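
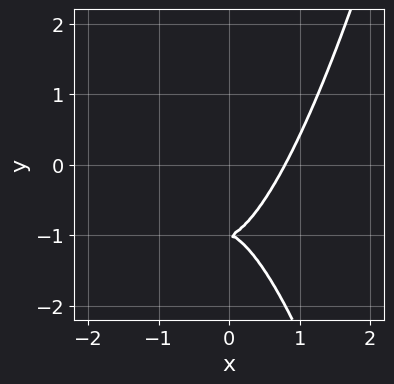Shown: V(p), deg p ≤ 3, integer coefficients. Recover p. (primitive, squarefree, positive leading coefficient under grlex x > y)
2*x^3 - y^2 - 2*y - 1

(a) deg p = 3.
(b) Checking where it meets the axes: it meets the y-axis at y = -1 (among the integer gridlines).
(c) Together with the visible shape, these determine p as stated.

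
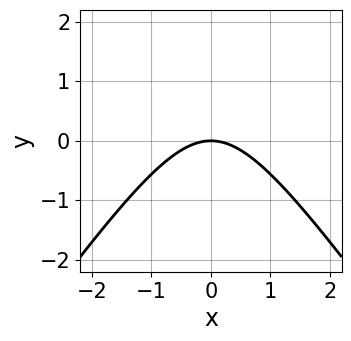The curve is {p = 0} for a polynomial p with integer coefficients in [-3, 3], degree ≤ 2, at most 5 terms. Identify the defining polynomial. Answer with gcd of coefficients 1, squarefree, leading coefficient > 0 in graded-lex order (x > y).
First, deg p = 2. No degree-1 curve has this shape.
Next, symmetries: the x ↦ −x reflection is a symmetry, so x appears only in even powers.
Then, reading off the gridlines: it crosses the y-axis at the gridline y = 0; it crosses the x-axis at the gridline x = 0.
Finally, together with the visible shape, these determine p as stated.

2*x^2 - y^2 + 3*y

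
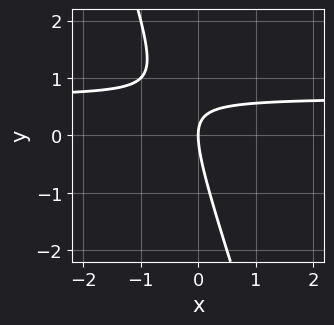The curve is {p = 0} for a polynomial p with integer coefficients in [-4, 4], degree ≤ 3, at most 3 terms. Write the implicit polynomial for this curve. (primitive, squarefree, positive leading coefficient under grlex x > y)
1. Degree: no degree-1 curve has this shape, so deg p = 2.
2. Reading off the gridlines: it meets the y-axis at y = 0 (among the integer gridlines); one x-axis crossing is at x = 0.
3. Putting this together gives p.

3*x*y + y^2 - 2*x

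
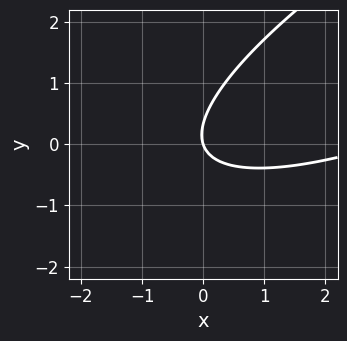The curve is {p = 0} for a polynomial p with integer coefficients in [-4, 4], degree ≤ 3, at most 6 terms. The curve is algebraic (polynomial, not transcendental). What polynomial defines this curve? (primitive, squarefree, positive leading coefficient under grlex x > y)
First, the degree is 2 — no degree-1 curve has this shape.
Next, observable constraints: it meets the x-axis at x = 0 (among the integer gridlines); it meets the y-axis at y = 0 (among the integer gridlines).
Finally, matching integer coefficients to the picture gives p.

x^2 - 3*x*y + 3*y^2 - 3*x - y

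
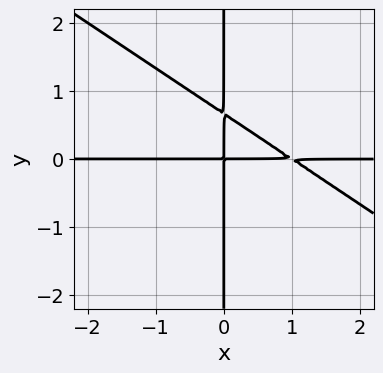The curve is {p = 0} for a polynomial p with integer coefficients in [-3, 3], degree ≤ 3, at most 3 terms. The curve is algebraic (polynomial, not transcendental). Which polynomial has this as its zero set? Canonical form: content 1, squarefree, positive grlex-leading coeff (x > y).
2*x^2*y + 3*x*y^2 - 2*x*y

(a) The degree is 3 — no degree-2 curve has this shape.
(b) Reading off the gridlines: the visible x-axis segment lies entirely on the curve; every point of the y-axis in the box is on the curve.
(c) Matching integer coefficients to the picture gives p.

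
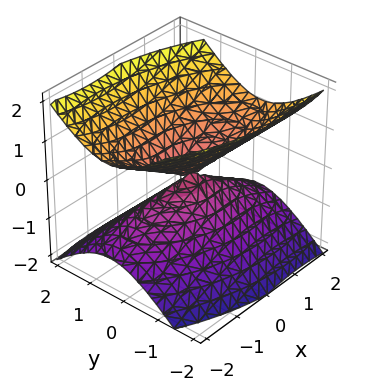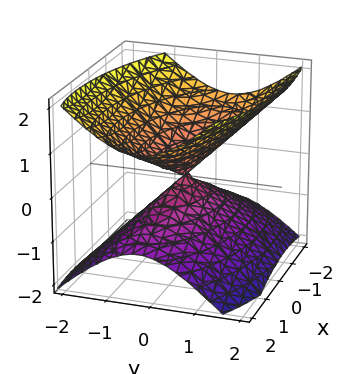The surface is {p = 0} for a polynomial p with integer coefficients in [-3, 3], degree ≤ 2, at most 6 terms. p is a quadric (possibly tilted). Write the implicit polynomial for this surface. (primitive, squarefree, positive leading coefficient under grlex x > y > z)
x^2 + x*y + 3*y^2 - 3*z^2

The picture has 2 separate pieces. Treating them together as one polynomial.
deg p = 2. No degree-1 surface has this shape.
Checking where it meets the axes: it crosses the y-axis at the gridline y = 0; one z-axis crossing is at z = 0; it crosses the x-axis at the gridline x = 0.
Matching integer coefficients to the picture gives p.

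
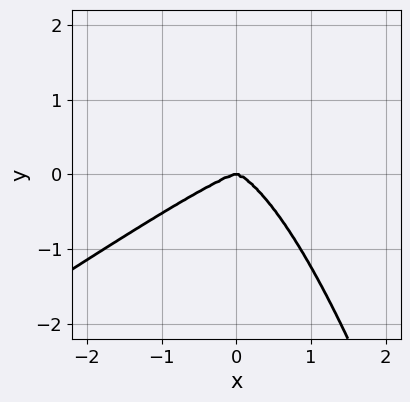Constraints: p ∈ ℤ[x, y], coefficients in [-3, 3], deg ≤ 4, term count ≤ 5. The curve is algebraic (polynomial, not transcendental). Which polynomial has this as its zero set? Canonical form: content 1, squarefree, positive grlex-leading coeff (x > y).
First, the degree is 4 — a generic line meets the curve in up to 4 points.
Next, from the visible intercepts: it crosses the y-axis at the gridline y = 0; one x-axis crossing is at x = 0.
Finally, matching integer coefficients to the picture gives p.

2*x^4 - 3*x^3*y + 3*y^3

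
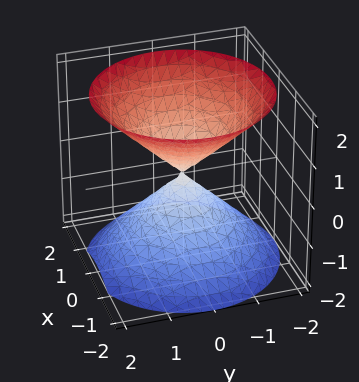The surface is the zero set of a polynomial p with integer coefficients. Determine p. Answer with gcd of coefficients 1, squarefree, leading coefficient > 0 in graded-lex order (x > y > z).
1. There are 2 components. Treating them together as one polynomial.
2. deg p = 2. A double cone through the origin; a quadric.
3. Symmetries: mirror symmetry z ↦ −z ⇒ only even powers of z; rotational symmetry about the z-axis ⇒ p depends on x, y only through x² + y².
4. Checking where it meets the axes: it crosses the y-axis at the gridline y = 0; a circular section at z = -1 has radius exactly 1; it crosses the z-axis at the gridline z = 0.
5. Fitting integer coefficients to these (and the overall shape) gives p.

x^2 + y^2 - z^2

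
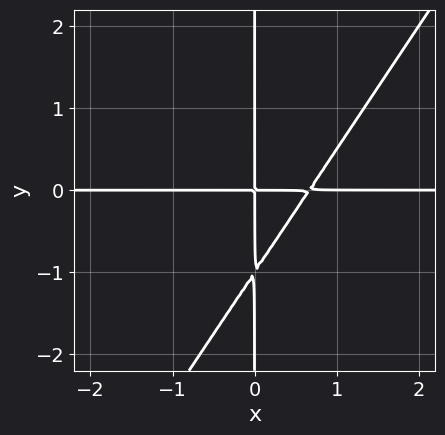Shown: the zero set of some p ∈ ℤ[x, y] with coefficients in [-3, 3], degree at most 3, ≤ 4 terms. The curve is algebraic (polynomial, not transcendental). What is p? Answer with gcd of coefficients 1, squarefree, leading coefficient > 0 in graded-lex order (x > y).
3*x^2*y - 2*x*y^2 - 2*x*y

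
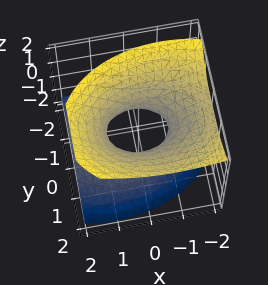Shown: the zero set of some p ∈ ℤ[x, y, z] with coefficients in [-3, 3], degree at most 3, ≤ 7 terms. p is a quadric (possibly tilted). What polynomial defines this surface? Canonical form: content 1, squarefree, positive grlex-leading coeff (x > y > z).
First, degree: a generic line meets the surface in up to 2 points, so deg p = 2.
Next, reading off the gridlines: the x-axis gridline crossings are at x ∈ {-1, 1}; the surface avoids every integer z-axis point in the box.
Finally, solving for integer coefficients yields p as stated.

x^2 + x*z + 2*y^2 - y*z - 2*z^2 - 1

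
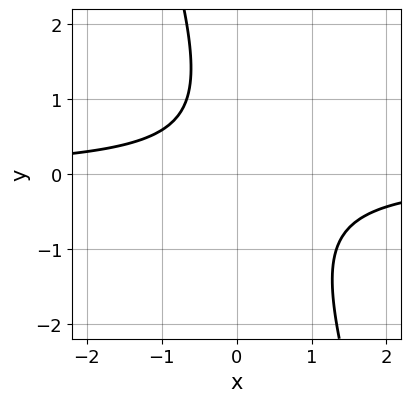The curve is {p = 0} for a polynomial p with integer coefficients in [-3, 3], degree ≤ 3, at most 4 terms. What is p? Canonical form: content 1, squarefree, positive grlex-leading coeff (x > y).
3*x*y + y^2 - y + 2

(a) The degree is 2 — the shape is more complex than any degree-1 curve.
(b) Against the integer gridlines: it misses every integer gridline on the x-axis; the curve avoids every integer y-axis point in the box.
(c) Putting this together gives p.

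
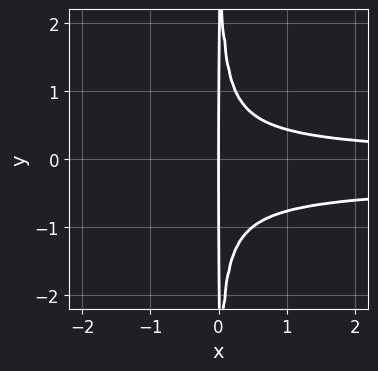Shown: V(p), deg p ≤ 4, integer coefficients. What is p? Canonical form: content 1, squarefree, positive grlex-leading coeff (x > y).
3*x^2*y^2 + x^2*y - x

1. The degree is 4 — a generic line meets the curve in up to 4 points.
2. From the axis intercepts and sections: every point of the y-axis in the box is on the curve; it meets the x-axis at x = 0 (among the integer gridlines).
3. The integer polynomial consistent with all of this is the stated p.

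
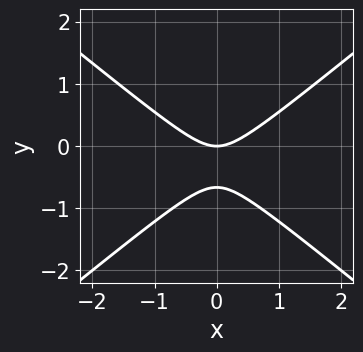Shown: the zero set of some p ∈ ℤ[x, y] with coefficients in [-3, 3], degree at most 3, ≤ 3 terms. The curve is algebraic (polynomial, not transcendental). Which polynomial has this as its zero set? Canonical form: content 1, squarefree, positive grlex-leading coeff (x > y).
(a) deg p = 2.
(b) Symmetries: it's symmetric under x → −x, forcing even powers of x.
(c) Observable constraints: one y-axis crossing is at y = 0; it crosses the x-axis at the gridline x = 0.
(d) Fitting integer coefficients to these (and the overall shape) gives p.

2*x^2 - 3*y^2 - 2*y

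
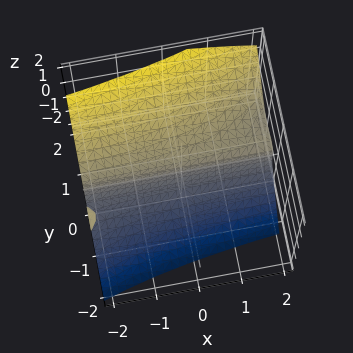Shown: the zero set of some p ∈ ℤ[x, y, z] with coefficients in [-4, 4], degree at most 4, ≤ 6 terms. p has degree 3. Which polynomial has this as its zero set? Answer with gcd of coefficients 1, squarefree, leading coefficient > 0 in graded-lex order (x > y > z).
2*x*y^2 - 3*y^3 + 2*z^3 + 2*y*z - 2*y

1. The picture has 2 separate pieces. Treating them together as one polynomial.
2. deg p = 3. The shape is more complex than any degree-2 surface.
3. Observable constraints: one y-axis crossing is at y = 0; the visible x-axis segment lies entirely on the surface; one z-axis crossing is at z = 0.
4. Putting this together gives p.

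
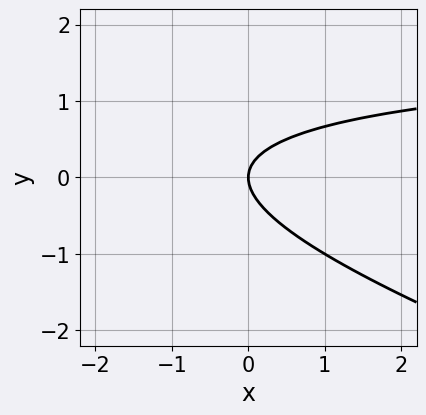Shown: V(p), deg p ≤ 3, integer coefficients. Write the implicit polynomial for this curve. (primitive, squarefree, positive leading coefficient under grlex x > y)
1. The degree is 2 — a generic line meets the curve in up to 2 points.
2. Against the integer gridlines: it crosses the x-axis at the gridline x = 0; it crosses the y-axis at the gridline y = 0.
3. These observations pin down the coefficients.

x*y + 3*y^2 - 2*x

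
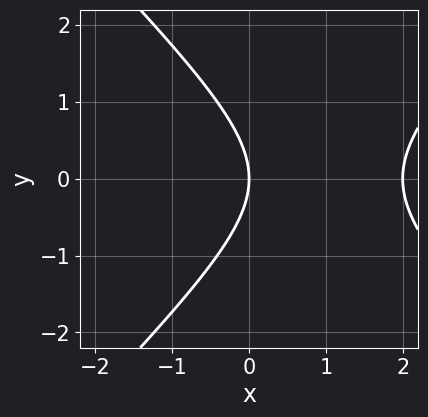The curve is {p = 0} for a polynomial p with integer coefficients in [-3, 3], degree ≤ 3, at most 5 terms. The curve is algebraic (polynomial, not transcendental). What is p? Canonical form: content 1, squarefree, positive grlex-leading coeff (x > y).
The degree is 2 — the shape is more complex than any degree-1 curve.
Symmetries: the y ↦ −y reflection is a symmetry, so y appears only in even powers.
From the visible intercepts: it crosses the y-axis at the gridline y = 0; among the integer gridlines, it crosses the x-axis at x ∈ {0, 2}.
Fitting integer coefficients to these (and the overall shape) gives p.

x^2 - y^2 - 2*x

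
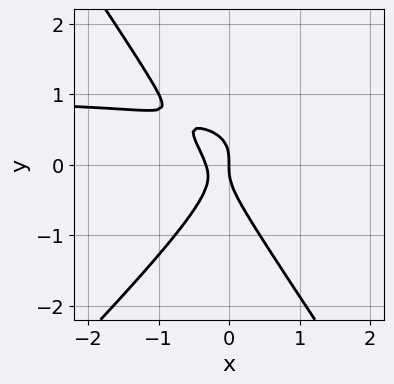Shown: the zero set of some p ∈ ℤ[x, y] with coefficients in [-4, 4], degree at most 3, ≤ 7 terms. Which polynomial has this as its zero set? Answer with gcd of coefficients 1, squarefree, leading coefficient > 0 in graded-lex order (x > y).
3*x^2*y - x*y^2 - 2*y^3 - 3*x^2 - x

1. deg p = 3. A generic line meets the curve in up to 3 points.
2. Checking where it meets the axes: one x-axis crossing is at x = 0; one y-axis crossing is at y = 0.
3. The integer polynomial consistent with all of this is the stated p.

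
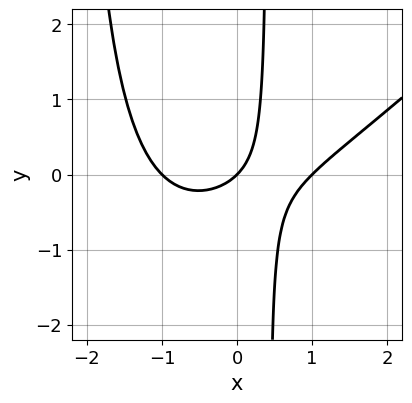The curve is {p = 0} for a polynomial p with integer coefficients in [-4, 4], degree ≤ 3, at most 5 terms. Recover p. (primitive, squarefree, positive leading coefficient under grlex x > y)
x^3 - x^2*y - 2*x*y - x + y

First, deg p = 3. No degree-2 curve has this shape.
Then, reading off the gridlines: among the integer gridlines, it crosses the x-axis at x ∈ {-1, 0, 1}; it meets the y-axis at y = 0 (among the integer gridlines).
Finally, these observations pin down the coefficients.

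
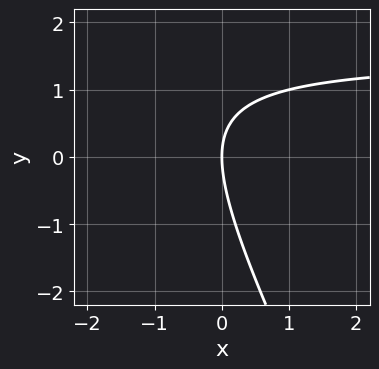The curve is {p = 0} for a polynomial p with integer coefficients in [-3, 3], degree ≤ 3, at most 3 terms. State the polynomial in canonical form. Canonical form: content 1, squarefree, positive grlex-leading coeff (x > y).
2*x*y + y^2 - 3*x

First, degree: a generic line meets the curve in up to 2 points, so deg p = 2.
Then, observable constraints: it meets the y-axis at y = 0 (among the integer gridlines); it crosses the x-axis at the gridline x = 0.
Finally, fitting integer coefficients to these (and the overall shape) gives p.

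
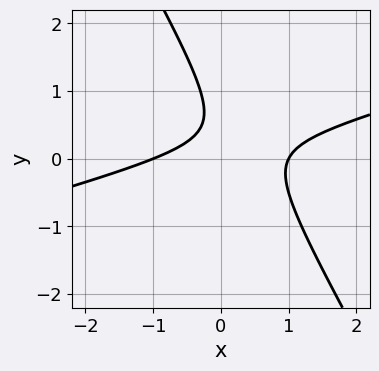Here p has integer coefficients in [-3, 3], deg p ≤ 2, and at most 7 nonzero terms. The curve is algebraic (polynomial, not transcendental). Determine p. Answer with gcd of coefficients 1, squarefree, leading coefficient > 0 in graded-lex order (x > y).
x^2 - 3*x*y - 2*y^2 + 2*y - 1

1. deg p = 2. No degree-1 curve has this shape.
2. Against the integer gridlines: among the integer gridlines, it crosses the x-axis at x ∈ {-1, 1}; no y-intercept at any integer in the box.
3. Solving for integer coefficients yields p as stated.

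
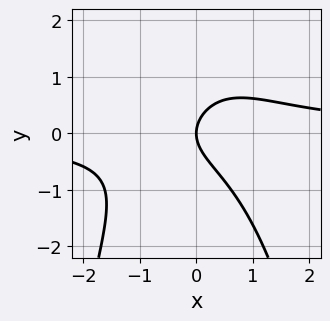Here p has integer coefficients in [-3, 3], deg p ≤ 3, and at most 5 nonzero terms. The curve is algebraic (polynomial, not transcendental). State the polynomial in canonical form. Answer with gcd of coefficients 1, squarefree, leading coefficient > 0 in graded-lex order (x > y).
1. The degree is 3 — no degree-2 curve has this shape.
2. Checking where it meets the axes: one y-axis crossing is at y = 0; one x-axis crossing is at x = 0.
3. Together with the visible shape, these determine p as stated.

x^2*y + y^2 - x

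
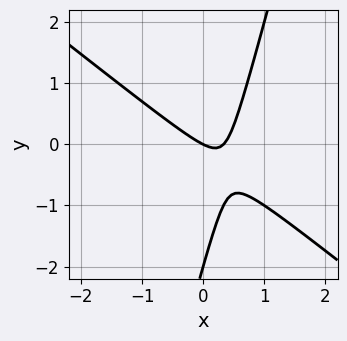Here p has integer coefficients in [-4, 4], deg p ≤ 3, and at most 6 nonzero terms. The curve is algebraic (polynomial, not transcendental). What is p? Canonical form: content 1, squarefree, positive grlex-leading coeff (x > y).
Degree: no degree-1 curve has this shape, so deg p = 2.
From the visible intercepts: it meets the x-axis at x = 0 (among the integer gridlines); the y-axis gridline crossings are at y ∈ {-2, 0}.
Matching integer coefficients to the picture gives p.

3*x^2 + 3*x*y - y^2 - x - 2*y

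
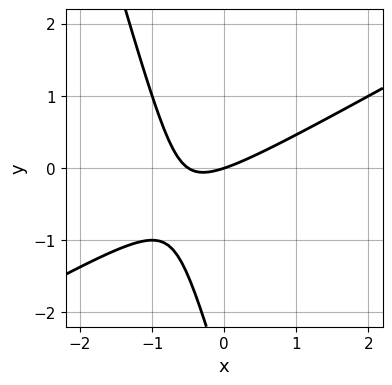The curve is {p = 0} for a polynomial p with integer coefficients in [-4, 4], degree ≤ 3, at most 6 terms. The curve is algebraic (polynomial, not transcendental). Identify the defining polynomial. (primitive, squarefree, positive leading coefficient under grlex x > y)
2*x^2 - 3*x*y - y^2 + x - 3*y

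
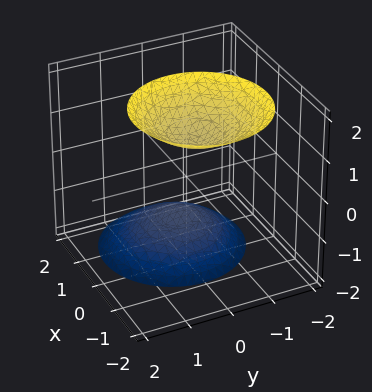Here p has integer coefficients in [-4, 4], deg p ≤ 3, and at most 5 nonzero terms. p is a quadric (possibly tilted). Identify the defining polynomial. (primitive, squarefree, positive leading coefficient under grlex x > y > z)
3*x^2 + 2*x*z + 3*y^2 - 2*z^2 + 3

1. The picture has 2 separate pieces. They look like related sheets of one shape, so recover p as a whole.
2. The degree is 2 — a generic line meets the surface in up to 2 points.
3. Reading off the gridlines: it misses every integer gridline on the x-axis; no y-intercept at any integer in the box.
4. Fitting integer coefficients to these (and the overall shape) gives p.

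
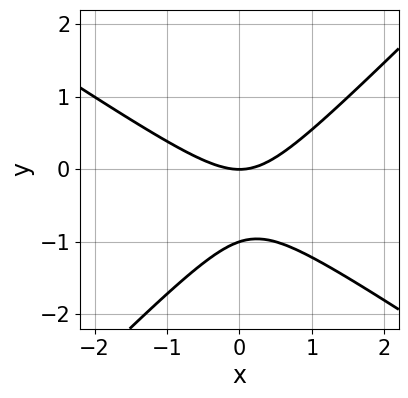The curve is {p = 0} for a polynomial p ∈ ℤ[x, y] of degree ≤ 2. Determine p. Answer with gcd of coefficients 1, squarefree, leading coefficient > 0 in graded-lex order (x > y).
2*x^2 + x*y - 3*y^2 - 3*y

1. The degree is 2 — a generic line meets the curve in up to 2 points.
2. Observable constraints: it meets the x-axis at x = 0 (among the integer gridlines); among the integer gridlines, it crosses the y-axis at y ∈ {-1, 0}.
3. Fitting integer coefficients to these (and the overall shape) gives p.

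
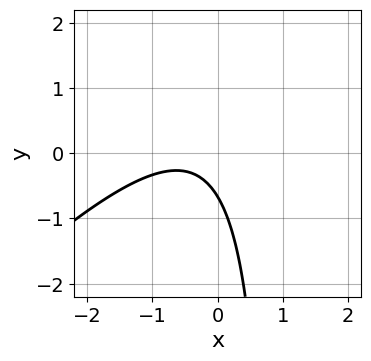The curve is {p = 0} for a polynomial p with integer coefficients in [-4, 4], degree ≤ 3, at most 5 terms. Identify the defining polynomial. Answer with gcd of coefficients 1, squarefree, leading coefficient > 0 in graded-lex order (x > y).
3*x^2 - 3*x*y + 3*x + 3*y + 2

(a) The degree is 2 — the shape is more complex than any degree-1 curve.
(b) From the axis intercepts and sections: no x-intercept at any integer in the box.
(c) Matching integer coefficients to the picture gives p.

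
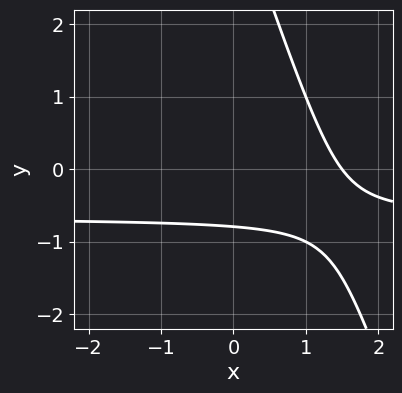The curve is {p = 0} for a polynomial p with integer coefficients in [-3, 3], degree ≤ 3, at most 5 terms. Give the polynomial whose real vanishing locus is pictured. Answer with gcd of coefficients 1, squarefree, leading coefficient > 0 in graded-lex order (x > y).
1. Degree: no degree-1 curve has this shape, so deg p = 2.
2. Putting this together gives p.

3*x*y + y^2 + 2*x - 3*y - 3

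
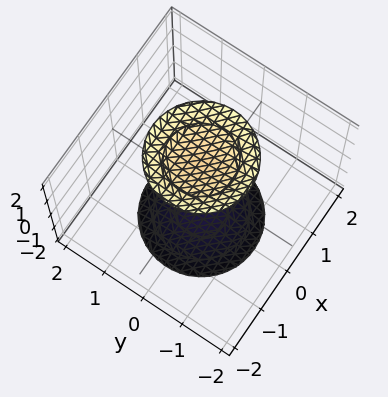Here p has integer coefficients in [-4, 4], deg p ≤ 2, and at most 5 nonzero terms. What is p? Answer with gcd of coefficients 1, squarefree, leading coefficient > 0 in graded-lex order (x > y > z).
x^2 + y^2 - z^2 + 3

The picture has 2 separate pieces. Treating them together as one polynomial.
deg p = 2. Two sheets facing apart; a quadric.
Symmetries: the z ↦ −z reflection is a symmetry, so z appears only in even powers; every cross-section ⟂ z is a circle, so x, y appear only via x² + y².
Checking where it meets the axes: a circular section at z = -2 has radius exactly 1; it misses every integer gridline on the y-axis; no x-intercept at any integer in the box.
Matching integer coefficients to the picture gives p.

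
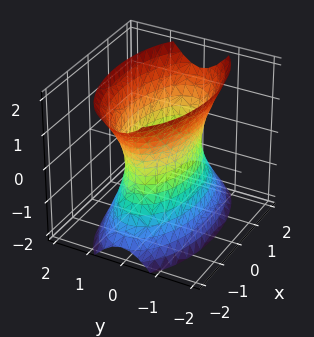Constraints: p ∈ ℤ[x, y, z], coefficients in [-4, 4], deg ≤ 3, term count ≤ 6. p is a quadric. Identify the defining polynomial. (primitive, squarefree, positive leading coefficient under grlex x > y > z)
x^2 + 3*y^2 - z^2 - 2

Degree: an hourglass — one-sheet hyperboloid; a quadric, so deg p = 2.
Symmetries: the x ↦ −x reflection is a symmetry, so x appears only in even powers; the y ↦ −y reflection is a symmetry, so y appears only in even powers; the z ↦ −z reflection is a symmetry, so z appears only in even powers.
Observable constraints: it misses every integer gridline on the z-axis.
Solving for integer coefficients yields p as stated.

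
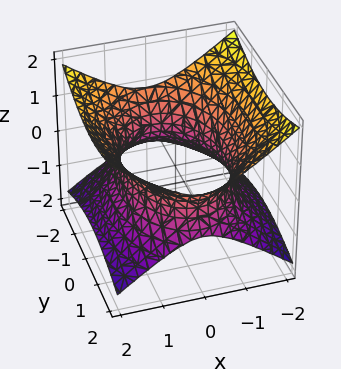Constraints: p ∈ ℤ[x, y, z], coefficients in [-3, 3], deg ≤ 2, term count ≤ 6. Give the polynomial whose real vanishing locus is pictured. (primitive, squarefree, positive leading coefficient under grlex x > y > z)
First, degree: an hourglass — one-sheet hyperboloid; a quadric, so deg p = 2.
Next, symmetries: it's symmetric under x → −x, forcing even powers of x; it's symmetric under y → −y, forcing even powers of y; mirror symmetry z ↦ −z ⇒ only even powers of z.
Then, against the integer gridlines: it misses every integer gridline on the z-axis.
Finally, these observations pin down the coefficients.

2*x^2 + y^2 - 3*z^2 - 3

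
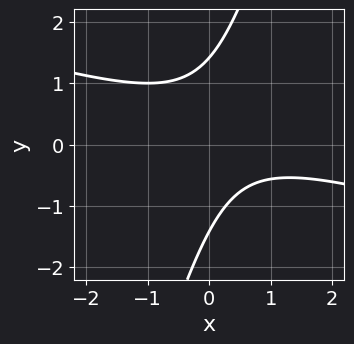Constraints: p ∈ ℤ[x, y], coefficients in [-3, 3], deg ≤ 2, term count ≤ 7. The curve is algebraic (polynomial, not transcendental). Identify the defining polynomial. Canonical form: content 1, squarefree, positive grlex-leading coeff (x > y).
First, degree: no degree-1 curve has this shape, so deg p = 2.
Then, reading off the gridlines: it misses every integer gridline on the x-axis.
Finally, assembling these constraints gives the stated polynomial.

x^2 + 3*x*y - y^2 - x + 2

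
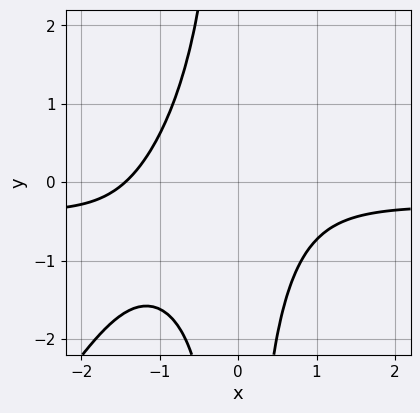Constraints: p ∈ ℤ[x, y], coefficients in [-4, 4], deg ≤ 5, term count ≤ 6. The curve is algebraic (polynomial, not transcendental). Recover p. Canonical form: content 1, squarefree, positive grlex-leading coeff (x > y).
3*x^3*y - 2*x^2*y^2 + x^3 + x^2*y + 3

1. Degree: a generic line meets the curve in up to 4 points, so deg p = 4.
2. From the visible intercepts: no y-intercept at any integer in the box.
3. Fitting integer coefficients to these (and the overall shape) gives p.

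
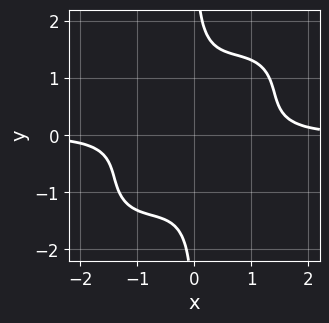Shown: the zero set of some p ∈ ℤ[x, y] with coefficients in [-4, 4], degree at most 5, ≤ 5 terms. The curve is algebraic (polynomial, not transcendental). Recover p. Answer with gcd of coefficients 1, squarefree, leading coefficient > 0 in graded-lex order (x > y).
(a) Degree: no degree-3 curve has this shape, so deg p = 4.
(b) Reading off the gridlines: it misses every integer gridline on the y-axis; no x-intercept at any integer in the box.
(c) Solving for integer coefficients yields p as stated.

2*x^3*y - 3*x^2*y^2 + 2*x*y^3 - 2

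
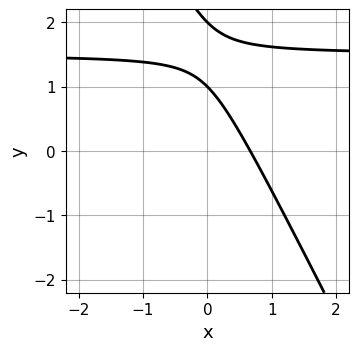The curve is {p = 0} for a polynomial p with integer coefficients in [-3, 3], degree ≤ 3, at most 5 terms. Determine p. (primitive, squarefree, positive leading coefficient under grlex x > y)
2*x*y + y^2 - 3*x - 3*y + 2

1. Degree: a generic line meets the curve in up to 2 points, so deg p = 2.
2. Against the integer gridlines: among the integer gridlines, it crosses the y-axis at y ∈ {1, 2}.
3. Fitting integer coefficients to these (and the overall shape) gives p.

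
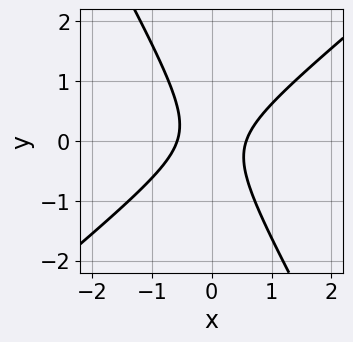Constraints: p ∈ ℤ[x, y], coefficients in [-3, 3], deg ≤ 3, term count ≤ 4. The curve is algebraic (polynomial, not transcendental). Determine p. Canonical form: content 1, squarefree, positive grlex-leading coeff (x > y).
(a) The degree is 2 — a generic line meets the curve in up to 2 points.
(b) Against the integer gridlines: no y-intercept at any integer in the box.
(c) Putting this together gives p.

3*x^2 - 2*x*y - 2*y^2 - 1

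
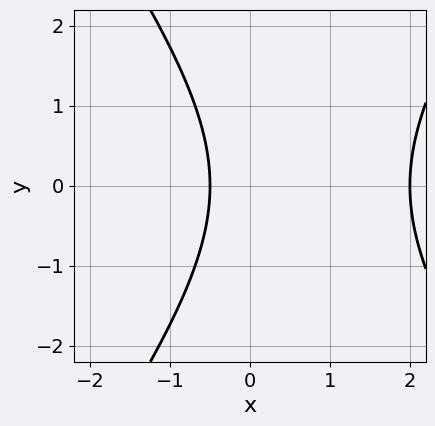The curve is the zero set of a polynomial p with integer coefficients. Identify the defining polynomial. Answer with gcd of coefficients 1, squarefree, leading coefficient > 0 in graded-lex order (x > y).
2*x^2 - y^2 - 3*x - 2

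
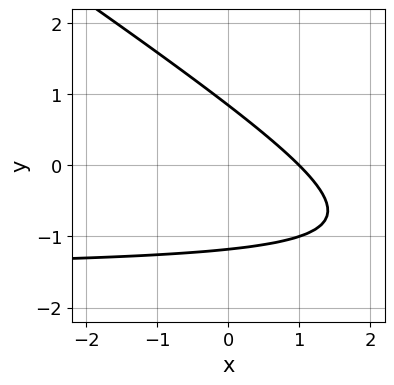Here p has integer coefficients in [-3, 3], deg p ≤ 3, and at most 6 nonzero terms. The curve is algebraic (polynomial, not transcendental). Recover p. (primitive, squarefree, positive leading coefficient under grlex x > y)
1. deg p = 2. A generic line meets the curve in up to 2 points.
2. Against the integer gridlines: one x-axis crossing is at x = 1.
3. The integer polynomial consistent with all of this is the stated p.

2*x*y + 3*y^2 + 3*x + y - 3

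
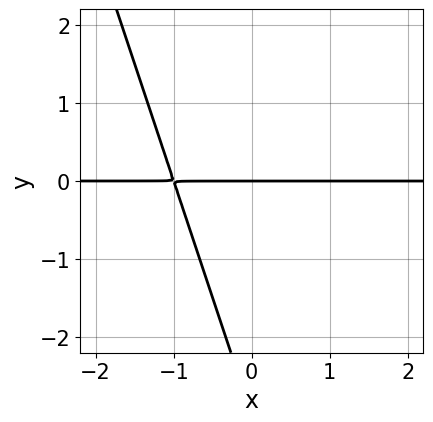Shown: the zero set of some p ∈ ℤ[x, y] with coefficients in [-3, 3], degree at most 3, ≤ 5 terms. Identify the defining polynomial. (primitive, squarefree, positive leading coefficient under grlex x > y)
3*x*y + y^2 + 3*y

1. The degree is 2 — a generic line meets the curve in up to 2 points.
2. From the visible intercepts: one y-axis crossing is at y = 0; every point of the x-axis in the box is on the curve.
3. Matching integer coefficients to the picture gives p.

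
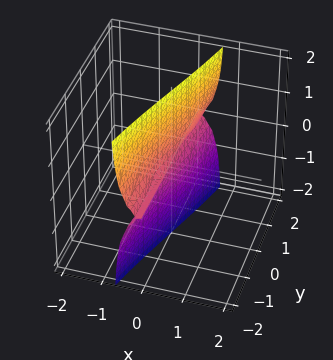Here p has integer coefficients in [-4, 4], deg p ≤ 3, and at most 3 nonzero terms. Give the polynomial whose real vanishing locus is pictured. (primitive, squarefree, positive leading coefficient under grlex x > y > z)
3*x^3 + 3*x*z^2 - y*z^2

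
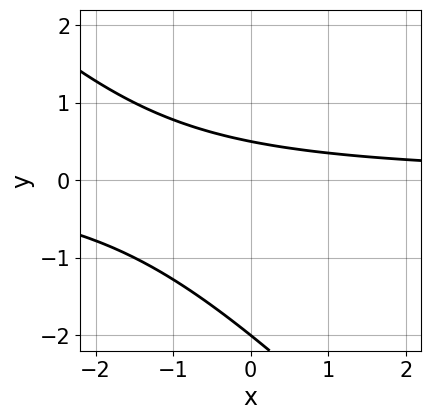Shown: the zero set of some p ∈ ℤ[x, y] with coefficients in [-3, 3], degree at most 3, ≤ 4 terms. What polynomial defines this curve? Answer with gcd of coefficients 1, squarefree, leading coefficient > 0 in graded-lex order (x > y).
1. Degree: a generic line meets the curve in up to 2 points, so deg p = 2.
2. From the axis intercepts and sections: it crosses the y-axis at the gridline y = -2; the curve avoids every integer x-axis point in the box.
3. Fitting integer coefficients to these (and the overall shape) gives p.

2*x*y + 2*y^2 + 3*y - 2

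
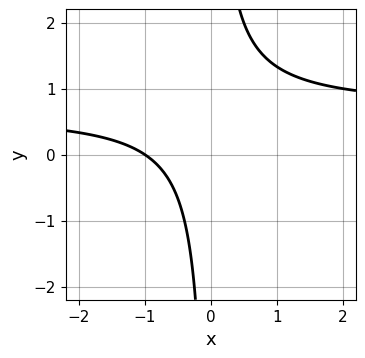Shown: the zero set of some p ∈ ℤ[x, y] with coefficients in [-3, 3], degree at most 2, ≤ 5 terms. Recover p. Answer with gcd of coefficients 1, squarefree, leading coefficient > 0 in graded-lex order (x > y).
3*x*y - 2*x - 2

deg p = 2.
Observable constraints: it meets the x-axis at x = -1 (among the integer gridlines); no y-intercept at any integer in the box.
These observations pin down the coefficients.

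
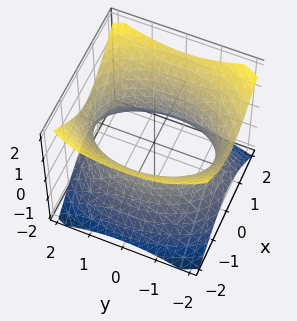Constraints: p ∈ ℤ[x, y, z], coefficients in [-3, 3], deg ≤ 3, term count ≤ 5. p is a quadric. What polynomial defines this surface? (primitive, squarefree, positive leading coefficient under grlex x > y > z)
2*x^2 + y^2 - 2*z^2 - 3

1. Degree: one connected sheet with a waist; a quadric, so deg p = 2.
2. Symmetries: mirror symmetry z ↦ −z ⇒ only even powers of z; mirror symmetry x ↦ −x ⇒ only even powers of x; it's symmetric under y → −y, forcing even powers of y.
3. Reading off the gridlines: no z-intercept at any integer in the box.
4. Fitting integer coefficients to these (and the overall shape) gives p.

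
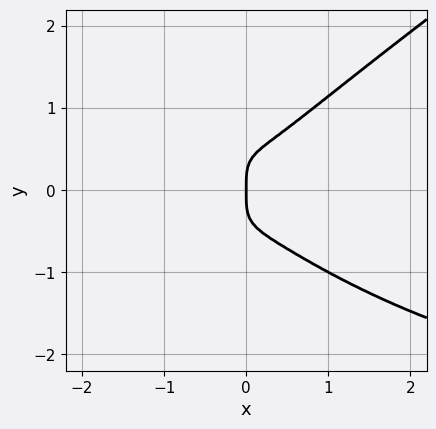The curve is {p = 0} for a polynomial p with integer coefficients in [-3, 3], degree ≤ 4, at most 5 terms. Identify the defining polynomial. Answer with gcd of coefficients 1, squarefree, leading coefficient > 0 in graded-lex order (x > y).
First, the degree is 4 — a generic line meets the curve in up to 4 points.
Then, checking where it meets the axes: it meets the x-axis at x = 0 (among the integer gridlines); one y-axis crossing is at y = 0.
Finally, these observations pin down the coefficients.

x^3*y - 3*y^4 + 3*x^3 + x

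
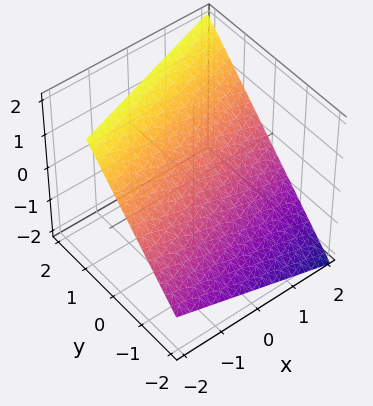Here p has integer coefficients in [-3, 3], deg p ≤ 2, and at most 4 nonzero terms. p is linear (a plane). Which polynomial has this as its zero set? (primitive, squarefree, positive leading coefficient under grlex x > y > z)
x - 3*y + 3*z - 2

1. deg p = 1. The surface is flat (a plane).
2. From the axis intercepts and sections: it meets the x-axis at x = 2 (among the integer gridlines).
3. Together with the visible shape, these determine p as stated.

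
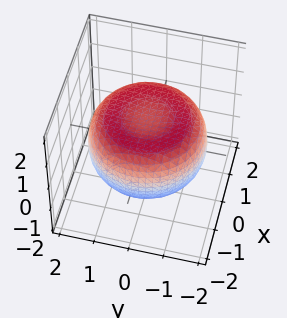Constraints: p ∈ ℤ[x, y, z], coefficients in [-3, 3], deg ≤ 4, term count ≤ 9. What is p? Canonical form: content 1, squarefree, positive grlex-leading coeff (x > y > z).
x^4 + 2*x^2*y^2 + y^4 - 2*x^2 - 2*y^2 + 3*z^2 - 2

(a) deg p = 4.
(b) Symmetries: rotational symmetry about the z-axis ⇒ p depends on x, y only through x² + y².
(c) Reading off the gridlines: a circular section at z = 0 has radius between 1 and 2.
(d) These observations pin down the coefficients.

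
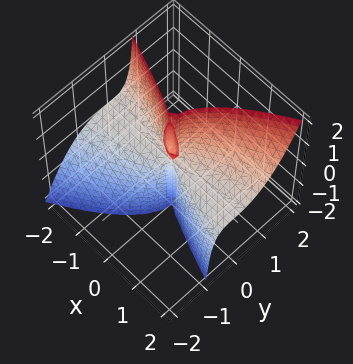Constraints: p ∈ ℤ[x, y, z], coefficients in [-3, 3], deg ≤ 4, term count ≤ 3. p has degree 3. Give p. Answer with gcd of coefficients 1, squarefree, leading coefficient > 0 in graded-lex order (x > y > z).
First, I count 3 distinct pieces.
Then, deg p = 3.
Next, against the integer gridlines: every point of the x-axis in the box is on the surface; it crosses the y-axis at the gridline y = 0.
Finally, together with the visible shape, these determine p as stated.

x^2*z + 2*x*y*z - 3*y^3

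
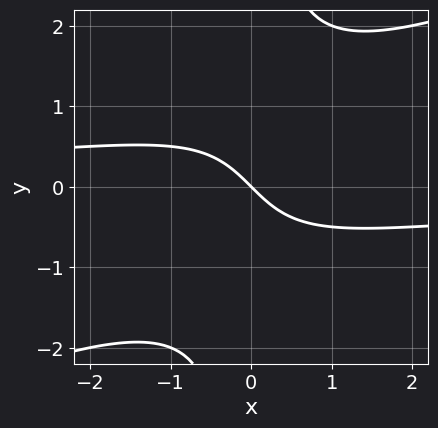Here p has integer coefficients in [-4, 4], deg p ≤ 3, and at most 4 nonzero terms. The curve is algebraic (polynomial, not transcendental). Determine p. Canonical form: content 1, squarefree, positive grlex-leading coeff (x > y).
(a) Degree: a generic line meets the curve in up to 3 points, so deg p = 3.
(b) Reading off the gridlines: it meets the x-axis at x = 0 (among the integer gridlines); it meets the y-axis at y = 0 (among the integer gridlines).
(c) Together with the visible shape, these determine p as stated.

x^2*y - 2*x*y^2 + 2*x + 2*y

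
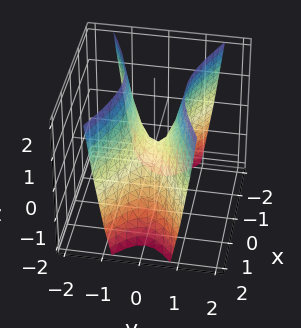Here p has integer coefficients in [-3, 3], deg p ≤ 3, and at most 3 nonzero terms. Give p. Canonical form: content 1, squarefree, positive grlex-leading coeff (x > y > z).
x^2 - 3*y^2 + z

Degree: a saddle surface; a quadric, so deg p = 2.
Symmetries: it's symmetric under y → −y, forcing even powers of y; the x ↦ −x reflection is a symmetry, so x appears only in even powers.
Reading off the gridlines: it meets the y-axis at y = 0 (among the integer gridlines); one z-axis crossing is at z = 0; it crosses the x-axis at the gridline x = 0.
Fitting integer coefficients to these (and the overall shape) gives p.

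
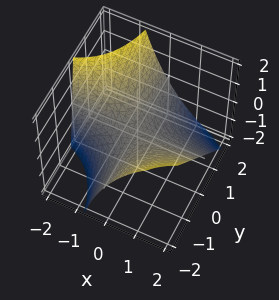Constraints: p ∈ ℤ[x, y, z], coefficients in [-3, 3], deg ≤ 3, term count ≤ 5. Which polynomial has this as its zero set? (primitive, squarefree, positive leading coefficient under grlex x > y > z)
First, degree: a generic line meets the surface in up to 2 points, so deg p = 2.
Then, from the visible intercepts: the visible x-axis segment lies entirely on the surface; every point of the y-axis in the box is on the surface; one z-axis crossing is at z = 0.
Finally, these observations pin down the coefficients.

3*x*y + x*z + 3*z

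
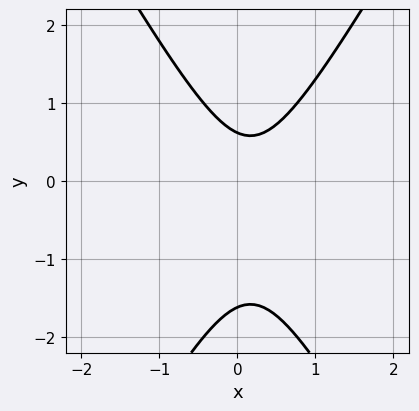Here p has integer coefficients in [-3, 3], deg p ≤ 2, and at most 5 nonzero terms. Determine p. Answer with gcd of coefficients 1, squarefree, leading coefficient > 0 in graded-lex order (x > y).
(a) deg p = 2. A generic line meets the curve in up to 2 points.
(b) Reading off the gridlines: it misses every integer gridline on the x-axis.
(c) Together with the visible shape, these determine p as stated.

3*x^2 - y^2 - x - y + 1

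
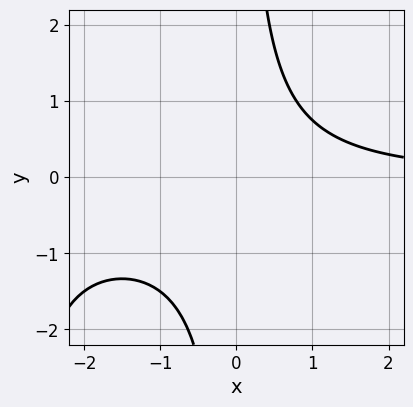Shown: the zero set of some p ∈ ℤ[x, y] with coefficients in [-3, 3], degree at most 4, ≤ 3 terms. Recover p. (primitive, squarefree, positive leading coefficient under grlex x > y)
x^2*y + 3*x*y - 3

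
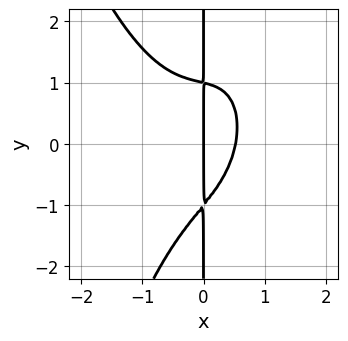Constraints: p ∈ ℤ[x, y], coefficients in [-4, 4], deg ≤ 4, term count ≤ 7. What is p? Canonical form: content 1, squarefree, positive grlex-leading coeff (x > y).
First, degree: the shape is more complex than any degree-3 curve, so deg p = 4.
Next, observable constraints: every point of the y-axis in the box is on the curve; one x-axis crossing is at x = 0.
Finally, putting this together gives p.

3*x^4 - 2*x^2*y + 2*x*y^2 + 3*x^2 - 2*x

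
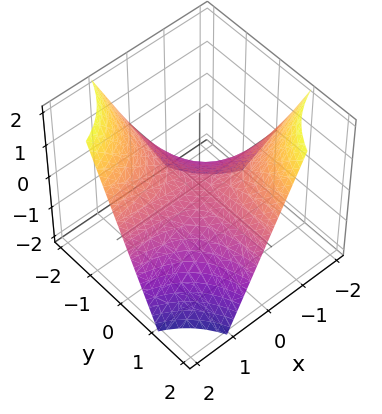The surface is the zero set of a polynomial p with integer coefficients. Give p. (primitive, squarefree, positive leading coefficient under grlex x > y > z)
Degree: a hyperbolic paraboloid; a quadric, so deg p = 2.
From the axis intercepts and sections: it crosses the z-axis at the gridline z = 0; the visible x-axis segment lies entirely on the surface; the visible y-axis segment lies entirely on the surface.
Solving for integer coefficients yields p as stated.

x*y + z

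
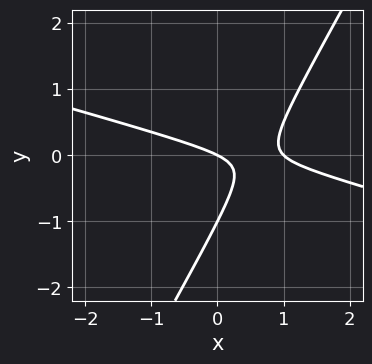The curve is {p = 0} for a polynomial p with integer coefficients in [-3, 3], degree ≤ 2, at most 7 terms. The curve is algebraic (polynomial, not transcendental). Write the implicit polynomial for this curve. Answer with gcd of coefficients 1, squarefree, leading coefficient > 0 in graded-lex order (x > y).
(a) The degree is 2 — no degree-1 curve has this shape.
(b) Against the integer gridlines: the y-axis gridline crossings are at y ∈ {-1, 0}; among the integer gridlines, it crosses the x-axis at x ∈ {0, 1}.
(c) Putting this together gives p.

x^2 + 3*x*y - 2*y^2 - x - 2*y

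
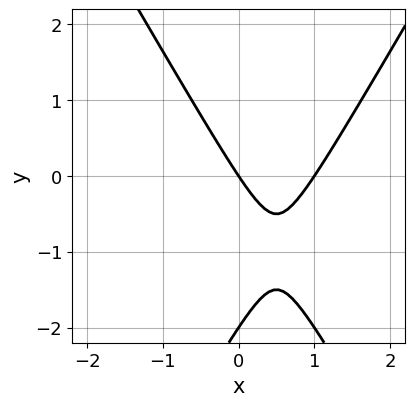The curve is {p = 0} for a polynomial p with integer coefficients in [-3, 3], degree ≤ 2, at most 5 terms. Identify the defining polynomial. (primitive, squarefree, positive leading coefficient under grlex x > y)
3*x^2 - y^2 - 3*x - 2*y

The degree is 2 — a generic line meets the curve in up to 2 points.
Against the integer gridlines: the y-axis gridline crossings are at y ∈ {-2, 0}; the x-axis gridline crossings are at x ∈ {0, 1}.
Matching integer coefficients to the picture gives p.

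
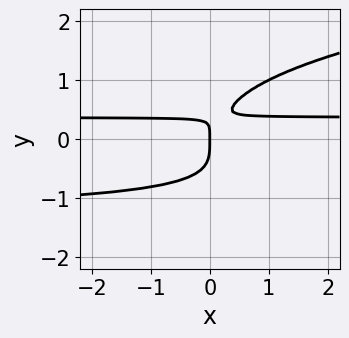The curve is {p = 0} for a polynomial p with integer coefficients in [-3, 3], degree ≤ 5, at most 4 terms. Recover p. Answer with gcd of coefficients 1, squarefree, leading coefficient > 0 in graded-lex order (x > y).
1. The degree is 4 — the shape is more complex than any degree-3 curve.
2. Against the integer gridlines: it crosses the y-axis at the gridline y = 0; it meets the x-axis at x = 0 (among the integer gridlines).
3. Matching integer coefficients to the picture gives p.

3*y^4 - 2*x*y^2 - 2*x*y + x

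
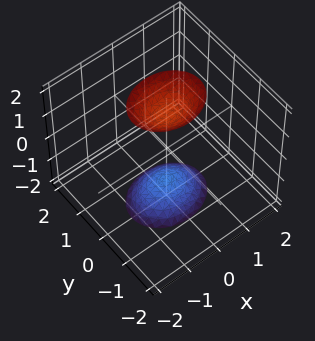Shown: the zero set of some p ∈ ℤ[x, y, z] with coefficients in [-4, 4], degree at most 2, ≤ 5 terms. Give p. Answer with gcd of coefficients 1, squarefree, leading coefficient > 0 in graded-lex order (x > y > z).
1. I count 2 distinct pieces.
2. deg p = 2.
3. Symmetries: mirror symmetry y ↦ −y ⇒ only even powers of y; mirror symmetry x ↦ −x ⇒ only even powers of x; the z ↦ −z reflection is a symmetry, so z appears only in even powers.
4. Against the integer gridlines: the surface avoids every integer x-axis point in the box; it misses every integer gridline on the y-axis.
5. Together with the visible shape, these determine p as stated.

2*x^2 + 3*y^2 - z^2 + 2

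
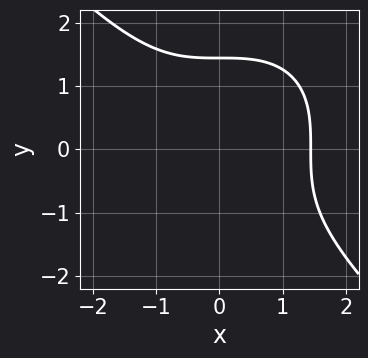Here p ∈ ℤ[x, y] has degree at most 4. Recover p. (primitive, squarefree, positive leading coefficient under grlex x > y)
x^3 + y^3 - 3

First, degree: the shape is more complex than any degree-2 curve, so deg p = 3.
Finally, solving for integer coefficients yields p as stated.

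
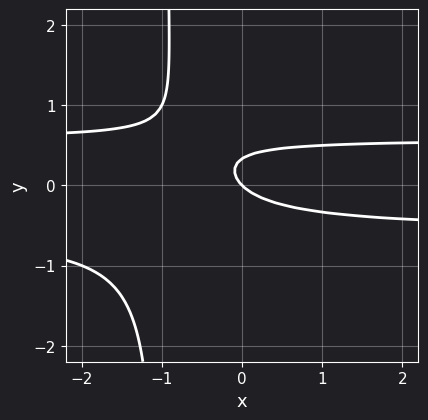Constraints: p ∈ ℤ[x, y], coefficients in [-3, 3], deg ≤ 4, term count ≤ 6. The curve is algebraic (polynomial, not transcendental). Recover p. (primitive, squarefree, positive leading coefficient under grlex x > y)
(a) Degree: a generic line meets the curve in up to 3 points, so deg p = 3.
(b) From the visible intercepts: it crosses the y-axis at the gridline y = 0; one x-axis crossing is at x = 0.
(c) Together with the visible shape, these determine p as stated.

3*x*y^2 + 3*y^2 - x - y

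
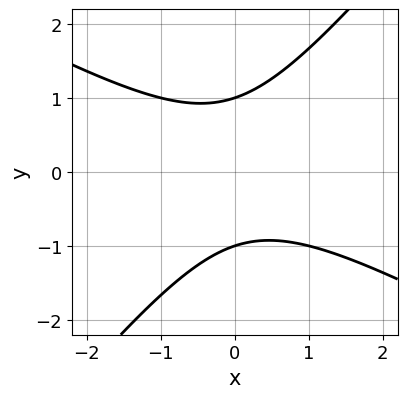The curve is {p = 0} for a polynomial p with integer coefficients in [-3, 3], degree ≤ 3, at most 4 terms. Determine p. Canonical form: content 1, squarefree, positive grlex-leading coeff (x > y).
Degree: a generic line meets the curve in up to 2 points, so deg p = 2.
Against the integer gridlines: among the integer gridlines, it crosses the y-axis at y ∈ {-1, 1}; the curve avoids every integer x-axis point in the box.
The integer polynomial consistent with all of this is the stated p.

2*x^2 + 2*x*y - 3*y^2 + 3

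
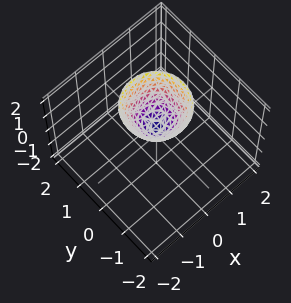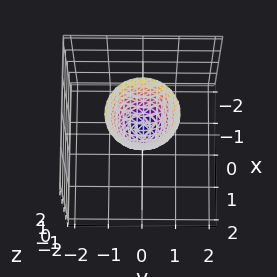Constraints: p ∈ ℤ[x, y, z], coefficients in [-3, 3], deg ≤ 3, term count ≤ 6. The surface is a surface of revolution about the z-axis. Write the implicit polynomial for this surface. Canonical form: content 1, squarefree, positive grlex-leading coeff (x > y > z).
Degree: the shape is more complex than any degree-1 surface, so deg p = 2.
Symmetries: every cross-section ⟂ z is a circle, so x, y appear only via x² + y².
Observable constraints: a circular section at z = 1 has radius between 0 and 1; the surface avoids every integer x-axis point in the box; no y-intercept at any integer in the box.
Fitting integer coefficients to these (and the overall shape) gives p.

3*x^2 + 3*y^2 - 2*z + 1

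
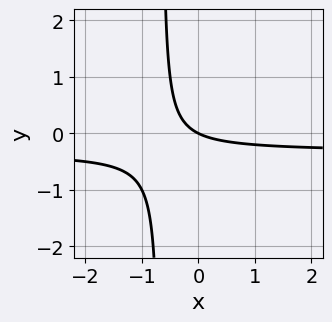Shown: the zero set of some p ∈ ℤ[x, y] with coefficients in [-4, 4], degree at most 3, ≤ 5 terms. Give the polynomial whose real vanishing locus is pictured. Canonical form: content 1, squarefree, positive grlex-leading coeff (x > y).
(a) Degree: no degree-1 curve has this shape, so deg p = 2.
(b) From the axis intercepts and sections: one y-axis crossing is at y = 0; it meets the x-axis at x = 0 (among the integer gridlines).
(c) The integer polynomial consistent with all of this is the stated p.

3*x*y + x + 2*y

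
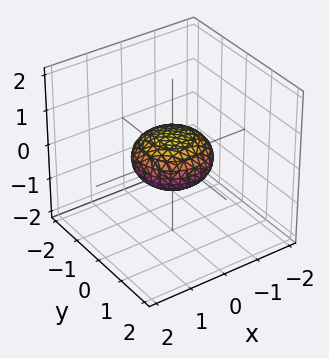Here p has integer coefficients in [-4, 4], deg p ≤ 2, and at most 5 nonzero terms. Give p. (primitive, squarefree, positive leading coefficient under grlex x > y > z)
x^2 + y^2 + 2*z^2 - 1

1. Degree: bounded and convex; a quadric, so deg p = 2.
2. Symmetries: it's symmetric under z → −z, forcing even powers of z; the surface is invariant under rotation about z: p = q(x² + y², z).
3. From the visible intercepts: the y-axis gridline crossings are at y ∈ {-1, 1}; the x-axis gridline crossings are at x ∈ {-1, 1}; a circular section at z = 0 has radius exactly 1.
4. Solving for integer coefficients yields p as stated.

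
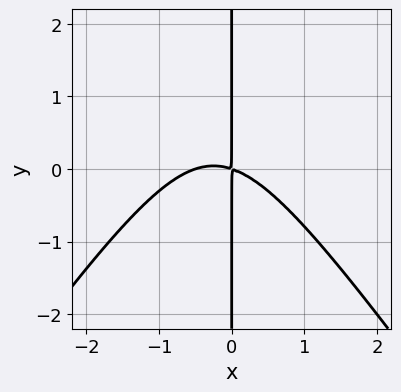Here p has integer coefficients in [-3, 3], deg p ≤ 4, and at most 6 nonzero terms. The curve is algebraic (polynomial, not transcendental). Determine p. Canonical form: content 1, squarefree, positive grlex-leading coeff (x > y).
2*x^3 - x*y^2 + x^2 + 3*x*y

1. Degree: no degree-2 curve has this shape, so deg p = 3.
2. From the axis intercepts and sections: every point of the y-axis in the box is on the curve.
3. Fitting integer coefficients to these (and the overall shape) gives p.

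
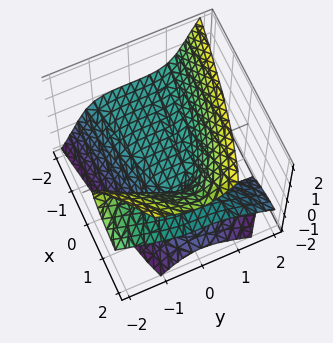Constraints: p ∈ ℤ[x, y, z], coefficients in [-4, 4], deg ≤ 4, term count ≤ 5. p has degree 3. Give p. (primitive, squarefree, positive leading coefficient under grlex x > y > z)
y^3 + 2*y^2*z - z^3 + 2*x*z - 2*z

Degree: no degree-2 surface has this shape, so deg p = 3.
Against the integer gridlines: it crosses the z-axis at the gridline z = 0; it meets the y-axis at y = 0 (among the integer gridlines).
Matching integer coefficients to the picture gives p. Check: (-1, 0, 0) on the x-axis lies on the surface, and p(-1, 0, 0) = 0. ✓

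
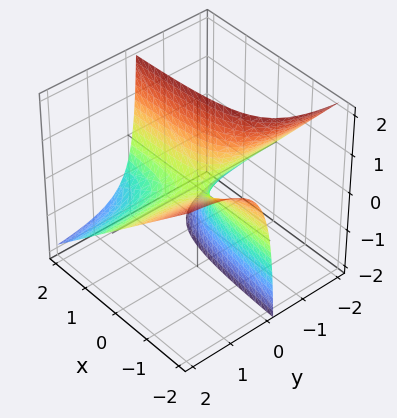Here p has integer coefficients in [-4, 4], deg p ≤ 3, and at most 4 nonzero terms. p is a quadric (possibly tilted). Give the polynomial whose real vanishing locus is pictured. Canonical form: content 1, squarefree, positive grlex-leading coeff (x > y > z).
1. deg p = 2. A generic line meets the surface in up to 2 points.
2. Reading off the gridlines: the visible y-axis segment lies entirely on the surface; every point of the x-axis in the box is on the surface; it crosses the z-axis at the gridline z = 0.
3. The integer polynomial consistent with all of this is the stated p.

3*x*y + 3*y*z + z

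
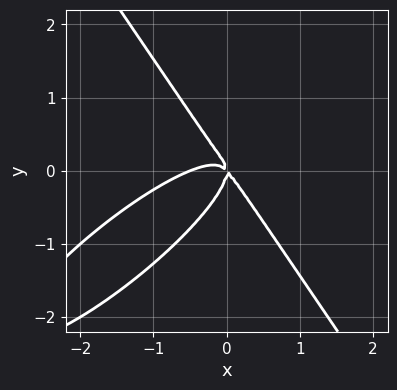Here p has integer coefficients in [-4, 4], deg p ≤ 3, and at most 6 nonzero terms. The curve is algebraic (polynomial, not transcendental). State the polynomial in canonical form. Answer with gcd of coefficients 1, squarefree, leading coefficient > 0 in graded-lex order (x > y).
2*x^3 - 3*x^2*y + 2*y^3 + x^2 + x*y

The degree is 3 — a generic line meets the curve in up to 3 points.
Against the integer gridlines: it crosses the y-axis at the gridline y = 0; it meets the x-axis at x = 0 (among the integer gridlines).
Matching integer coefficients to the picture gives p.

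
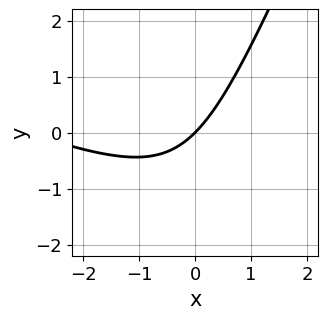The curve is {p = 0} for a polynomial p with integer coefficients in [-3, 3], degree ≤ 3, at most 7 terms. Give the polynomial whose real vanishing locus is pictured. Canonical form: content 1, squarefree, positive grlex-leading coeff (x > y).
x^2 + 2*x*y - y^2 + 3*x - 3*y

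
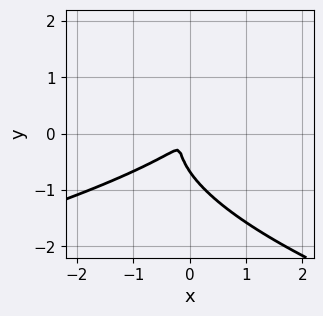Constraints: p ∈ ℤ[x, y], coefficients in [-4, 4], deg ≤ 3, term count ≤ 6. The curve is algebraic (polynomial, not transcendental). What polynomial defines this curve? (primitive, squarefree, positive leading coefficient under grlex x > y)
3*y^3 + 2*x^2 - 3*x*y + 2*y^2

(a) Degree: a generic line meets the curve in up to 3 points, so deg p = 3.
(b) The integer polynomial consistent with all of this is the stated p.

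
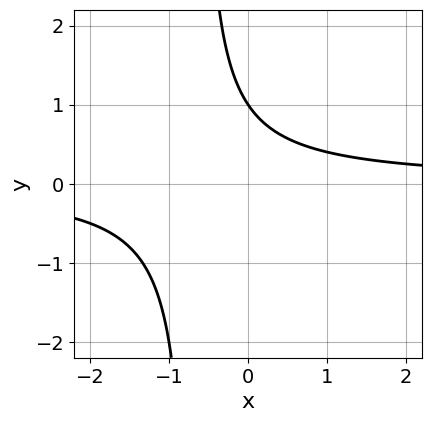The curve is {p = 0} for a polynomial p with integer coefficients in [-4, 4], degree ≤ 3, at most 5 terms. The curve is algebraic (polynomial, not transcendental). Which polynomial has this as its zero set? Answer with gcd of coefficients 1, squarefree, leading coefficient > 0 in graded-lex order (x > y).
3*x*y + 2*y - 2

(a) deg p = 2. The shape is more complex than any degree-1 curve.
(b) From the visible intercepts: it meets the y-axis at y = 1 (among the integer gridlines); no x-intercept at any integer in the box.
(c) The integer polynomial consistent with all of this is the stated p.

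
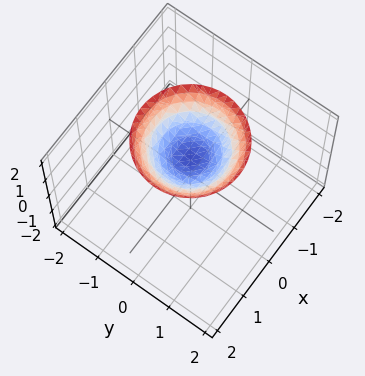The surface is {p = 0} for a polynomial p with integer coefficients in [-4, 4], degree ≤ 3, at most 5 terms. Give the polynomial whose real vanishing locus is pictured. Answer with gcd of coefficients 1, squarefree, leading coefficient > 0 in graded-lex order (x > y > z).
(a) The degree is 2 — no degree-1 surface has this shape.
(b) Symmetries: the z-axis is an axis of rotation, so x and y enter only as x² + y².
(c) From the visible intercepts: a circular section at z = 2 has radius between 1 and 2; the surface avoids every integer y-axis point in the box; one z-axis crossing is at z = 1; the surface avoids every integer x-axis point in the box.
(d) Fitting integer coefficients to these (and the overall shape) gives p.

2*x^2 + 2*y^2 - 3*z + 3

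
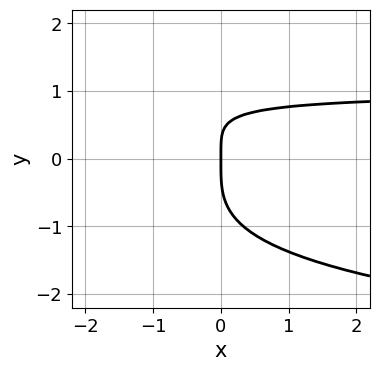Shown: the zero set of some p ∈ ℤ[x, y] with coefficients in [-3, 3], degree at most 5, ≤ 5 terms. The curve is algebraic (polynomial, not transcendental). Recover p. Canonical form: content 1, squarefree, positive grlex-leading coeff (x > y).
(a) Degree: a generic line meets the curve in up to 4 points, so deg p = 4.
(b) Against the integer gridlines: it crosses the x-axis at the gridline x = 0; one y-axis crossing is at y = 0.
(c) Assembling these constraints gives the stated polynomial.

2*y^4 + 3*x*y - 3*x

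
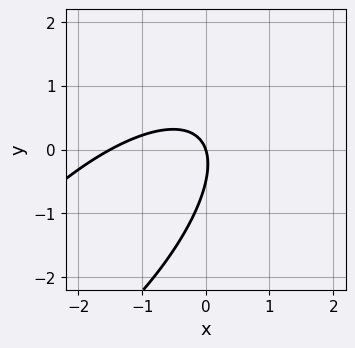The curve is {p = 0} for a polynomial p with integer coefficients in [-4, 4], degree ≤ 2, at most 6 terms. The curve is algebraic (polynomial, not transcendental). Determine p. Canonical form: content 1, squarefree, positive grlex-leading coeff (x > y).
2*x^2 - 3*x*y + 2*y^2 + 3*x + y

The degree is 2 — a generic line meets the curve in up to 2 points.
Observable constraints: it crosses the x-axis at the gridline x = 0; it crosses the y-axis at the gridline y = 0.
Together with the visible shape, these determine p as stated.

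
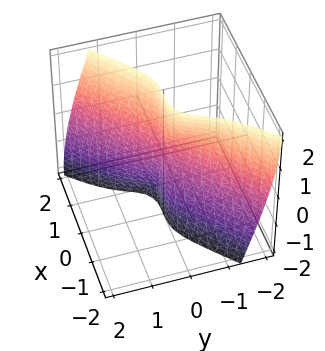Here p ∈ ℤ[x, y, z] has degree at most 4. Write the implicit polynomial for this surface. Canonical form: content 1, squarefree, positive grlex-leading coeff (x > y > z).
(a) deg p = 3.
(b) Checking where it meets the axes: the visible z-axis segment lies entirely on the surface; one y-axis crossing is at y = 0; it meets the x-axis at x = 0 (among the integer gridlines).
(c) Together with the visible shape, these determine p as stated.

2*x^3 - 3*y^3 - 2*y^2*z - y*z^2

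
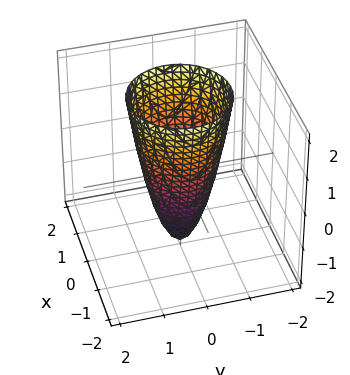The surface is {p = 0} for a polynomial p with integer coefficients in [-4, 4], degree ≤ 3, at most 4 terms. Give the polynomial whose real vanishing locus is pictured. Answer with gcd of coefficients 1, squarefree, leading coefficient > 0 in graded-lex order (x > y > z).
3*x^2 + 3*y^2 - z - 2

(a) The degree is 2 — no degree-1 surface has this shape.
(b) Symmetries: rotational symmetry about the z-axis ⇒ p depends on x, y only through x² + y².
(c) Reading off the gridlines: it crosses the z-axis at the gridline z = -2; a circular section at z = 2 has radius between 1 and 2.
(d) Solving for integer coefficients yields p as stated.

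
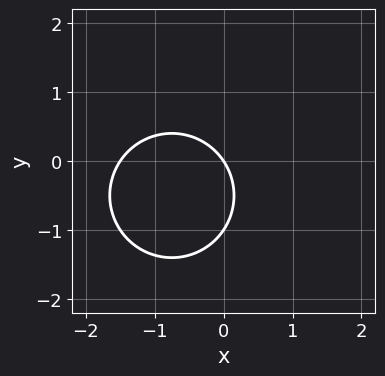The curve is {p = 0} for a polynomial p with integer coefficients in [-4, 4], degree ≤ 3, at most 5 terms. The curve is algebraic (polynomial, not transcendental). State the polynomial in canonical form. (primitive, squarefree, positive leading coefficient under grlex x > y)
(a) The degree is 2 — a generic line meets the curve in up to 2 points.
(b) Checking where it meets the axes: among the integer gridlines, it crosses the y-axis at y ∈ {-1, 0}; it crosses the x-axis at the gridline x = 0.
(c) Together with the visible shape, these determine p as stated.

2*x^2 + 2*y^2 + 3*x + 2*y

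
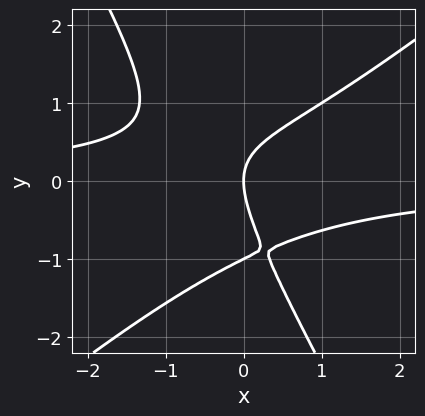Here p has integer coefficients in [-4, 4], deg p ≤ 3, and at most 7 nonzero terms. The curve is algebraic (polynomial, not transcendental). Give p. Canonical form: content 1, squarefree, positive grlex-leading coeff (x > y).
1. Degree: the shape is more complex than any degree-2 curve, so deg p = 3.
2. Observable constraints: the y-axis gridline crossings are at y ∈ {-1, 0}; one x-axis crossing is at x = 0.
3. Solving for integer coefficients yields p as stated.

3*x^2*y - 2*x*y^2 - 2*y^3 - 2*y^2 + 3*x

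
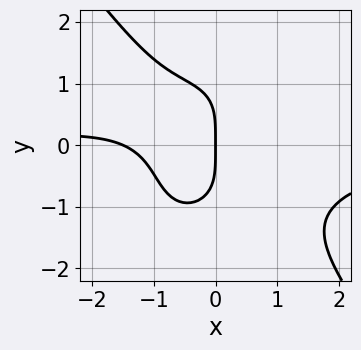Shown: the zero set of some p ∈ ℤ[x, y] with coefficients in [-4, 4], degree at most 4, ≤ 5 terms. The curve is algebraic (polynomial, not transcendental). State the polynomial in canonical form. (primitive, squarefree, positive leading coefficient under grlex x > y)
2*x^3*y + y^4 + 2*x^2 + 3*x

Degree: no degree-3 curve has this shape, so deg p = 4.
From the axis intercepts and sections: it meets the x-axis at x = 0 (among the integer gridlines); it crosses the y-axis at the gridline y = 0.
Fitting integer coefficients to these (and the overall shape) gives p.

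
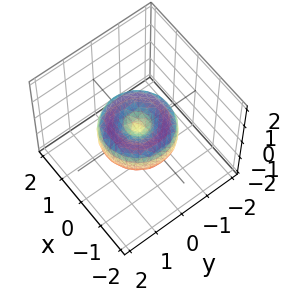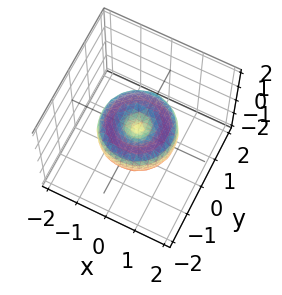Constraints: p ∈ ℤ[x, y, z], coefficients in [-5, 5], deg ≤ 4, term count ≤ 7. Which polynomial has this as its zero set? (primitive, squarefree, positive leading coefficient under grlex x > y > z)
(a) deg p = 4. A generic line meets the surface in up to 4 points.
(b) Symmetries: rotational symmetry about the z-axis ⇒ p depends on x, y only through x² + y².
(c) Against the integer gridlines: one x-axis crossing is at x = 0; a circular section at z = 0 has radius between 1 and 2; it crosses the y-axis at the gridline y = 0.
(d) These observations pin down the coefficients.

2*x^4 + 4*x^2*y^2 + 2*y^4 - 3*x^2 - 3*y^2 + 3*z^2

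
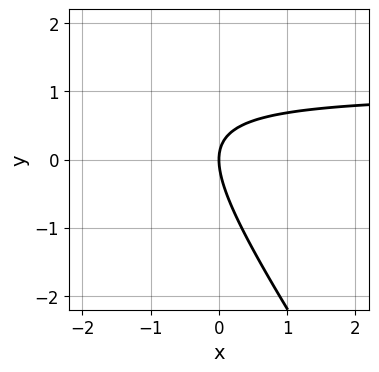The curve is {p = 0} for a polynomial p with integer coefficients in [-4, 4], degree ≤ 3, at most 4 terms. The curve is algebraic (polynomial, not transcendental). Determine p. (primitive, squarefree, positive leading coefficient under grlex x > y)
1. The degree is 2 — the shape is more complex than any degree-1 curve.
2. From the axis intercepts and sections: one x-axis crossing is at x = 0; one y-axis crossing is at y = 0.
3. Solving for integer coefficients yields p as stated.

3*x*y + 2*y^2 - 3*x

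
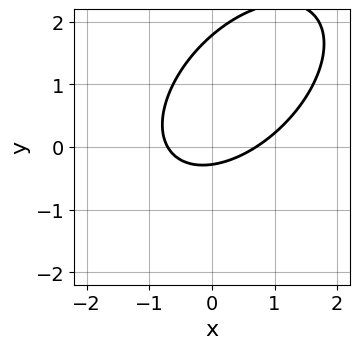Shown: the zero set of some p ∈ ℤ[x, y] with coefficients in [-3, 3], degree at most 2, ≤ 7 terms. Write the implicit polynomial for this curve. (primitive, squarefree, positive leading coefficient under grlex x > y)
2*x^2 - 2*x*y + 2*y^2 - 3*y - 1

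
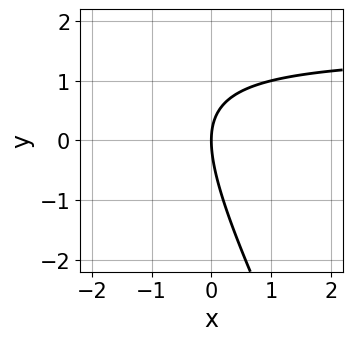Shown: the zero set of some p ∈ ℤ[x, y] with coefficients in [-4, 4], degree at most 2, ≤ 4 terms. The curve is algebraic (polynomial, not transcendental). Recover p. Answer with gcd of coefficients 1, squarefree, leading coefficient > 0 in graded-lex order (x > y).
1. The degree is 2 — the shape is more complex than any degree-1 curve.
2. From the axis intercepts and sections: one x-axis crossing is at x = 0; it meets the y-axis at y = 0 (among the integer gridlines).
3. The integer polynomial consistent with all of this is the stated p.

2*x*y + y^2 - 3*x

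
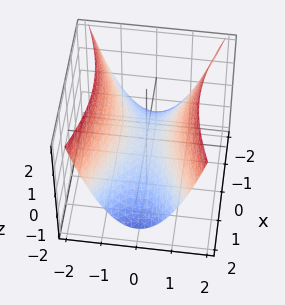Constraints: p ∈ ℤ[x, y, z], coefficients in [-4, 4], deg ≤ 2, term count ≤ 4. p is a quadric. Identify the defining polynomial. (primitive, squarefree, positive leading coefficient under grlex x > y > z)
deg p = 2. A hyperbolic paraboloid; a quadric.
Symmetries: the x ↦ −x reflection is a symmetry, so x appears only in even powers; the y ↦ −y reflection is a symmetry, so y appears only in even powers.
Reading off the gridlines: it crosses the x-axis at the gridline x = 0; one z-axis crossing is at z = 0; it meets the y-axis at y = 0 (among the integer gridlines).
Fitting integer coefficients to these (and the overall shape) gives p.

x^2 - 3*y^2 + 3*z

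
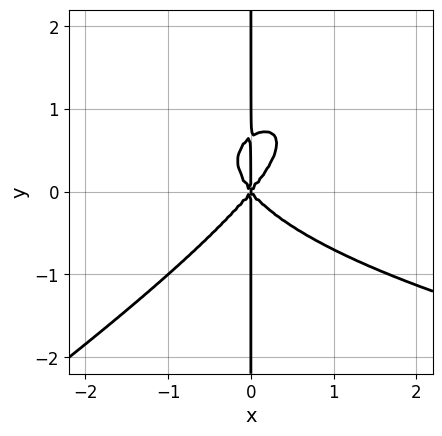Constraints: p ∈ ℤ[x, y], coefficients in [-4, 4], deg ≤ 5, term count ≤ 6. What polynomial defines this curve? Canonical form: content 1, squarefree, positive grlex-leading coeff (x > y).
2*x^2*y^2 - 3*x*y^3 - 3*x^3 + 2*x*y^2

1. The degree is 4 — the shape is more complex than any degree-3 curve.
2. From the axis intercepts and sections: the visible y-axis segment lies entirely on the curve; one x-axis crossing is at x = 0.
3. Matching integer coefficients to the picture gives p.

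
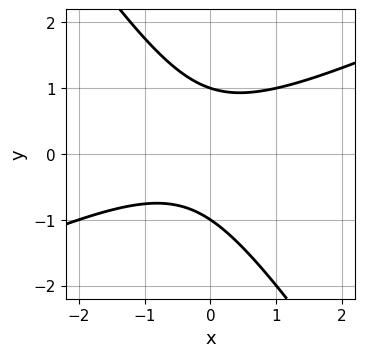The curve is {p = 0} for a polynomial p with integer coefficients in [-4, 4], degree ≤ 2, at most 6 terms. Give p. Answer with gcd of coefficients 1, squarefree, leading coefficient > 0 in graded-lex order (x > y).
(a) deg p = 2. The shape is more complex than any degree-1 curve.
(b) Observable constraints: the y-axis gridline crossings are at y ∈ {-1, 1}; the curve avoids every integer x-axis point in the box.
(c) Assembling these constraints gives the stated polynomial.

2*x^2 - 3*x*y - 3*y^2 + x + 3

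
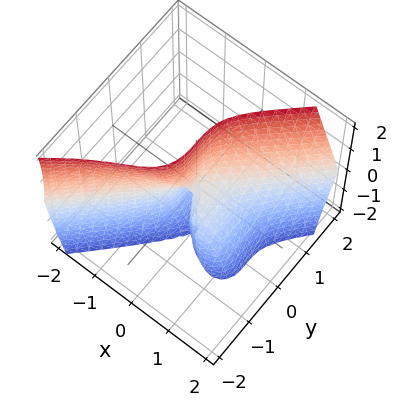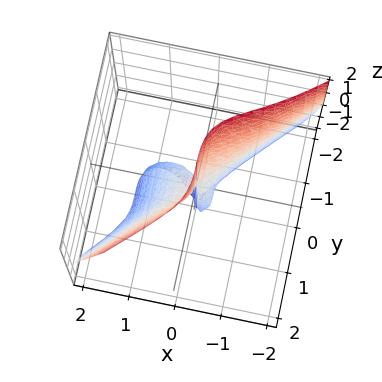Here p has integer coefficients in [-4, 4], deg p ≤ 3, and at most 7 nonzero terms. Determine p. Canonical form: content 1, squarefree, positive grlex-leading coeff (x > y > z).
(a) The degree is 3 — the shape is more complex than any degree-2 surface.
(b) From the visible intercepts: every point of the z-axis in the box is on the surface; one x-axis crossing is at x = 0; it crosses the y-axis at the gridline y = 0.
(c) Fitting integer coefficients to these (and the overall shape) gives p.

3*x^3 + 2*x^2*z + x*z^2 - 3*y^3 + 2*x*z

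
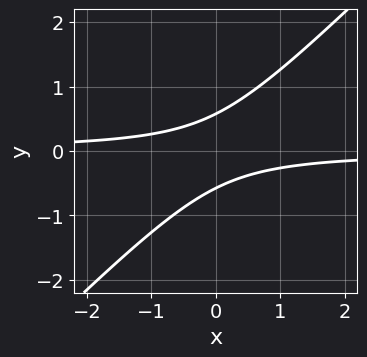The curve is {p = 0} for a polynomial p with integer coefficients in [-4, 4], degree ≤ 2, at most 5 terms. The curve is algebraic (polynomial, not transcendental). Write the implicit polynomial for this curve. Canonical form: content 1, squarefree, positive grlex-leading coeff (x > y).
3*x*y - 3*y^2 + 1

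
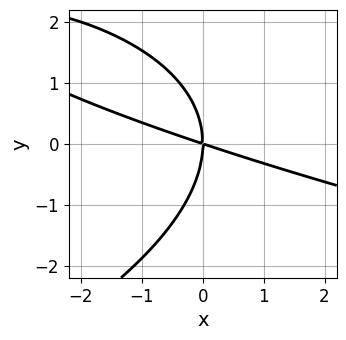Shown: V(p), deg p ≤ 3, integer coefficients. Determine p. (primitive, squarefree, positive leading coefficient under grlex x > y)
y^3 + x^2 + 3*x*y

Degree: the shape is more complex than any degree-2 curve, so deg p = 3.
Against the integer gridlines: it meets the x-axis at x = 0 (among the integer gridlines); one y-axis crossing is at y = 0.
These observations pin down the coefficients.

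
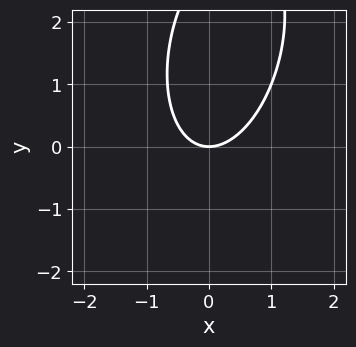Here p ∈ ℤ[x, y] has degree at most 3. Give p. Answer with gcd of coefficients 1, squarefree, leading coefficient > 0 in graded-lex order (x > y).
First, deg p = 2.
Next, reading off the gridlines: it crosses the x-axis at the gridline x = 0; it meets the y-axis at y = 0 (among the integer gridlines).
Finally, these observations pin down the coefficients.

3*x^2 - x*y + y^2 - 3*y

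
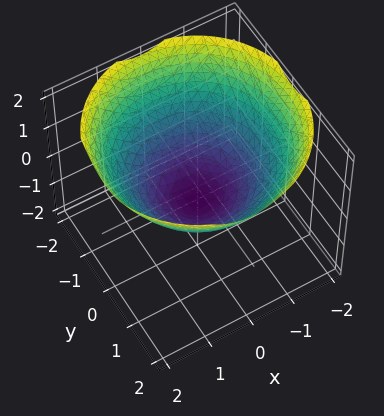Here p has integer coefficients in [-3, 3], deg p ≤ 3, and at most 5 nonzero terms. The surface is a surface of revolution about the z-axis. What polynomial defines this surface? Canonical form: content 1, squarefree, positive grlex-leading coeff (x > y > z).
x^2 + y^2 - 2*z - 1

Degree: no degree-1 surface has this shape, so deg p = 2.
By symmetry, every cross-section ⟂ z is a circle, so x, y appear only via x² + y².
Observable constraints: a circular section at z = 1 has radius between 1 and 2; the y-axis gridline crossings are at y ∈ {-1, 1}; among the integer gridlines, it crosses the x-axis at x ∈ {-1, 1}.
Matching integer coefficients to the picture gives p.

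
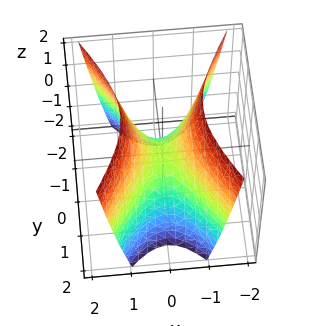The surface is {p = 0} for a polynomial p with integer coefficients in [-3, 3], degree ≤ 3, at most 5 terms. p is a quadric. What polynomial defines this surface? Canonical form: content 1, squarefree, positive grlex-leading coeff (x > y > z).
2*x^2 - y^2 - z

(a) The degree is 2 — a hyperbolic paraboloid; a quadric.
(b) Symmetries: it's symmetric under x → −x, forcing even powers of x; mirror symmetry y ↦ −y ⇒ only even powers of y.
(c) From the visible intercepts: it meets the y-axis at y = 0 (among the integer gridlines); one x-axis crossing is at x = 0; one z-axis crossing is at z = 0.
(d) Solving for integer coefficients yields p as stated.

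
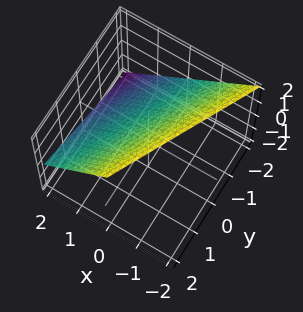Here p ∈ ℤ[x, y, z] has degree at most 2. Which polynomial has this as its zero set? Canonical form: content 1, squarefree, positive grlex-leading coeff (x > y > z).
The degree is 1 — every cross-section is a straight line — this is a plane.
Checking where it meets the axes: it meets the z-axis at z = 1 (among the integer gridlines); it meets the y-axis at y = -2 (among the integer gridlines).
Solving for integer coefficients yields p as stated. Check: (1, 0, 0) on the x-axis lies on the surface, and p(1, 0, 0) = 0. ✓

2*x - y + 2*z - 2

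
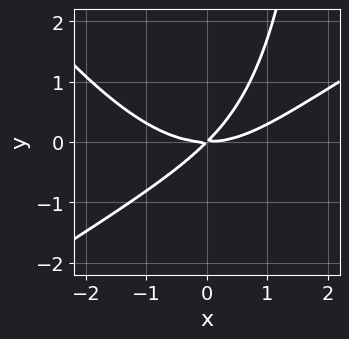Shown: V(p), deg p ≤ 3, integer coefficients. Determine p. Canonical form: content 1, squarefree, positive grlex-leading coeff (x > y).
x^3 - x^2*y - x*y^2 - 3*x*y + 3*y^2

First, deg p = 3.
Next, reading off the gridlines: one x-axis crossing is at x = 0; it meets the y-axis at y = 0 (among the integer gridlines).
Finally, assembling these constraints gives the stated polynomial.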